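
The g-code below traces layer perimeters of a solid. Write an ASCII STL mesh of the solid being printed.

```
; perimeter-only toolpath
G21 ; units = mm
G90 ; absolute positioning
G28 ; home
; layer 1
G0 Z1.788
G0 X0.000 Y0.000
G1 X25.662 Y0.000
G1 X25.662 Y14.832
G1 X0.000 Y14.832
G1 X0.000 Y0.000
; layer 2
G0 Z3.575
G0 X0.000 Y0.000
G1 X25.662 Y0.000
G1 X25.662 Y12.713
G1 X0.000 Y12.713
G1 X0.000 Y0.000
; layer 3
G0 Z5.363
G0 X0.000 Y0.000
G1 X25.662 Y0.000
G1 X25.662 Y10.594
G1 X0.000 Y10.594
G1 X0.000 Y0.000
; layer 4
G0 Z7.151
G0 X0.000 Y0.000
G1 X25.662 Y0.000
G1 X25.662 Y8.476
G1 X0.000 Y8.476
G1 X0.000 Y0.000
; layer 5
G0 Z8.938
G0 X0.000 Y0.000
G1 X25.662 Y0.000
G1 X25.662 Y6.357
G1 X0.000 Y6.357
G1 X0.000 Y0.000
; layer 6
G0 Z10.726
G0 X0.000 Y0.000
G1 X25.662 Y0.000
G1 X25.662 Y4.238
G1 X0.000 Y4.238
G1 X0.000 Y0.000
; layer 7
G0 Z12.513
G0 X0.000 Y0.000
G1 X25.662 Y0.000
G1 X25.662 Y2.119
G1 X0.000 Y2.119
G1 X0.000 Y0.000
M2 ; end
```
solid part
  facet normal 0.0000 0.0000 -1.0000
    outer loop
      vertex 25.662 16.951 0.000
      vertex 25.662 0.000 0.000
      vertex 0.000 0.000 0.000
    endloop
  endfacet
  facet normal 0.0000 0.0000 -1.0000
    outer loop
      vertex 0.000 16.951 0.000
      vertex 25.662 16.951 0.000
      vertex 0.000 0.000 0.000
    endloop
  endfacet
  facet normal 0.0000 -1.0000 0.0000
    outer loop
      vertex 0.000 0.000 0.000
      vertex 25.662 0.000 0.000
      vertex 25.662 0.000 14.301
    endloop
  endfacet
  facet normal 0.0000 -1.0000 0.0000
    outer loop
      vertex 0.000 0.000 0.000
      vertex 25.662 0.000 14.301
      vertex 0.000 0.000 14.301
    endloop
  endfacet
  facet normal 0.0000 0.6448 0.7643
    outer loop
      vertex 0.000 0.000 14.301
      vertex 25.662 0.000 14.301
      vertex 25.662 16.951 0.000
    endloop
  endfacet
  facet normal 0.0000 0.6448 0.7643
    outer loop
      vertex 0.000 0.000 14.301
      vertex 25.662 16.951 0.000
      vertex 0.000 16.951 0.000
    endloop
  endfacet
  facet normal -1.0000 0.0000 0.0000
    outer loop
      vertex 0.000 0.000 14.301
      vertex 0.000 16.951 0.000
      vertex 0.000 0.000 0.000
    endloop
  endfacet
  facet normal 1.0000 0.0000 0.0000
    outer loop
      vertex 25.662 0.000 0.000
      vertex 25.662 16.951 0.000
      vertex 25.662 0.000 14.301
    endloop
  endfacet
endsolid part

The G0 Z moves step by Δz≈1.788 mm. The G1 loops shrink linearly with z, so the solid tapers from its base footprint up to z≈14.3. Closing with a flat bottom cap and the tapered top and triangulating gives 8 facets — a wedge (ramp): 25.7 × 17 mm base, rising to 14.3 mm along the y=0 edge and sloping linearly to z=0 at y=17.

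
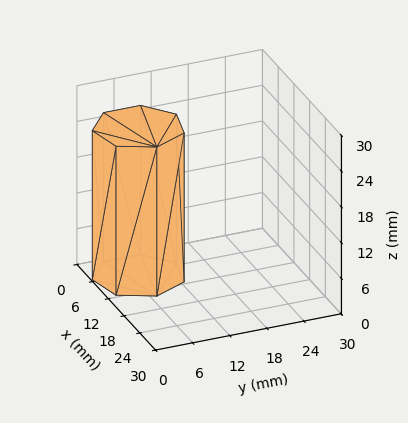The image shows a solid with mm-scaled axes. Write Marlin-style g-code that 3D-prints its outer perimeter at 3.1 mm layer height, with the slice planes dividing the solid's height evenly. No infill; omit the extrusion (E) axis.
Reading the render: the shape is a regular 7-sided prism (a cylinder approximated with 7 flat sides), circumscribed radius ≈ 7 mm, height ≈ 25 mm (dimensions read to the nearest mm from the axis ticks). For the g-code, the solid's height is divided into equal slices at the stated Δz and each level perimeter traced with G1 moves after a G0 lift.

; perimeter-only toolpath
G21 ; units = mm
G90 ; absolute positioning
G28 ; home
; layer 1
G0 Z3.1
G0 X14.0 Y7.0
G1 X11.4 Y12.5
G1 X5.4 Y13.8
G1 X0.7 Y10.0
G1 X0.7 Y4.0
G1 X5.4 Y0.2
G1 X11.4 Y1.5
G1 X14.0 Y7.0
; layer 2
G0 Z6.2
G0 X14.0 Y7.0
G1 X11.4 Y12.5
G1 X5.4 Y13.8
G1 X0.7 Y10.0
G1 X0.7 Y4.0
G1 X5.4 Y0.2
G1 X11.4 Y1.5
G1 X14.0 Y7.0
; layer 3
G0 Z9.4
G0 X14.0 Y7.0
G1 X11.4 Y12.5
G1 X5.4 Y13.8
G1 X0.7 Y10.0
G1 X0.7 Y4.0
G1 X5.4 Y0.2
G1 X11.4 Y1.5
G1 X14.0 Y7.0
; layer 4
G0 Z12.5
G0 X14.0 Y7.0
G1 X11.4 Y12.5
G1 X5.4 Y13.8
G1 X0.7 Y10.0
G1 X0.7 Y4.0
G1 X5.4 Y0.2
G1 X11.4 Y1.5
G1 X14.0 Y7.0
; layer 5
G0 Z15.6
G0 X14.0 Y7.0
G1 X11.4 Y12.5
G1 X5.4 Y13.8
G1 X0.7 Y10.0
G1 X0.7 Y4.0
G1 X5.4 Y0.2
G1 X11.4 Y1.5
G1 X14.0 Y7.0
; layer 6
G0 Z18.8
G0 X14.0 Y7.0
G1 X11.4 Y12.5
G1 X5.4 Y13.8
G1 X0.7 Y10.0
G1 X0.7 Y4.0
G1 X5.4 Y0.2
G1 X11.4 Y1.5
G1 X14.0 Y7.0
; layer 7
G0 Z21.9
G0 X14.0 Y7.0
G1 X11.4 Y12.5
G1 X5.4 Y13.8
G1 X0.7 Y10.0
G1 X0.7 Y4.0
G1 X5.4 Y0.2
G1 X11.4 Y1.5
G1 X14.0 Y7.0
; layer 8
G0 Z25.0
G0 X14.0 Y7.0
G1 X11.4 Y12.5
G1 X5.4 Y13.8
G1 X0.7 Y10.0
G1 X0.7 Y4.0
G1 X5.4 Y0.2
G1 X11.4 Y1.5
G1 X14.0 Y7.0
M2 ; end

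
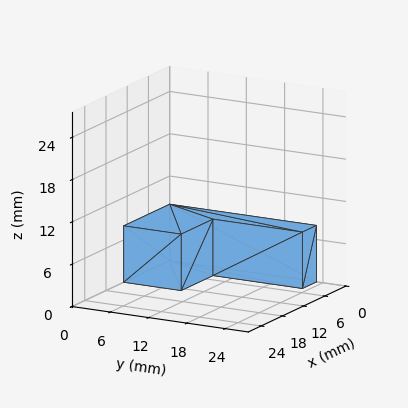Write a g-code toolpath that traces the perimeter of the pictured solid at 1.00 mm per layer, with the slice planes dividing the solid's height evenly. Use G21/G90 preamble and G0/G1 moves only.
Reading the render: the shape is an L-shaped prism: outer 13 × 23 mm, arm thicknesses ≈ 9 mm (horizontal) and 4 mm (vertical), extruded 8 mm in z (dimensions read to the nearest mm from the axis ticks). For the g-code, the solid's height is divided into equal slices at the stated Δz and each level perimeter traced with G1 moves after a G0 lift.

; perimeter-only toolpath
G21 ; units = mm
G90 ; absolute positioning
G28 ; home
; layer 1
G0 Z1.00
G0 X0.00 Y0.00
G1 X13.00 Y0.00
G1 X13.00 Y9.00
G1 X4.00 Y9.00
G1 X4.00 Y23.00
G1 X0.00 Y23.00
G1 X0.00 Y0.00
; layer 2
G0 Z2.00
G0 X0.00 Y0.00
G1 X13.00 Y0.00
G1 X13.00 Y9.00
G1 X4.00 Y9.00
G1 X4.00 Y23.00
G1 X0.00 Y23.00
G1 X0.00 Y0.00
; layer 3
G0 Z3.00
G0 X0.00 Y0.00
G1 X13.00 Y0.00
G1 X13.00 Y9.00
G1 X4.00 Y9.00
G1 X4.00 Y23.00
G1 X0.00 Y23.00
G1 X0.00 Y0.00
; layer 4
G0 Z4.00
G0 X0.00 Y0.00
G1 X13.00 Y0.00
G1 X13.00 Y9.00
G1 X4.00 Y9.00
G1 X4.00 Y23.00
G1 X0.00 Y23.00
G1 X0.00 Y0.00
; layer 5
G0 Z5.00
G0 X0.00 Y0.00
G1 X13.00 Y0.00
G1 X13.00 Y9.00
G1 X4.00 Y9.00
G1 X4.00 Y23.00
G1 X0.00 Y23.00
G1 X0.00 Y0.00
; layer 6
G0 Z6.00
G0 X0.00 Y0.00
G1 X13.00 Y0.00
G1 X13.00 Y9.00
G1 X4.00 Y9.00
G1 X4.00 Y23.00
G1 X0.00 Y23.00
G1 X0.00 Y0.00
; layer 7
G0 Z7.00
G0 X0.00 Y0.00
G1 X13.00 Y0.00
G1 X13.00 Y9.00
G1 X4.00 Y9.00
G1 X4.00 Y23.00
G1 X0.00 Y23.00
G1 X0.00 Y0.00
; layer 8
G0 Z8.00
G0 X0.00 Y0.00
G1 X13.00 Y0.00
G1 X13.00 Y9.00
G1 X4.00 Y9.00
G1 X4.00 Y23.00
G1 X0.00 Y23.00
G1 X0.00 Y0.00
M2 ; end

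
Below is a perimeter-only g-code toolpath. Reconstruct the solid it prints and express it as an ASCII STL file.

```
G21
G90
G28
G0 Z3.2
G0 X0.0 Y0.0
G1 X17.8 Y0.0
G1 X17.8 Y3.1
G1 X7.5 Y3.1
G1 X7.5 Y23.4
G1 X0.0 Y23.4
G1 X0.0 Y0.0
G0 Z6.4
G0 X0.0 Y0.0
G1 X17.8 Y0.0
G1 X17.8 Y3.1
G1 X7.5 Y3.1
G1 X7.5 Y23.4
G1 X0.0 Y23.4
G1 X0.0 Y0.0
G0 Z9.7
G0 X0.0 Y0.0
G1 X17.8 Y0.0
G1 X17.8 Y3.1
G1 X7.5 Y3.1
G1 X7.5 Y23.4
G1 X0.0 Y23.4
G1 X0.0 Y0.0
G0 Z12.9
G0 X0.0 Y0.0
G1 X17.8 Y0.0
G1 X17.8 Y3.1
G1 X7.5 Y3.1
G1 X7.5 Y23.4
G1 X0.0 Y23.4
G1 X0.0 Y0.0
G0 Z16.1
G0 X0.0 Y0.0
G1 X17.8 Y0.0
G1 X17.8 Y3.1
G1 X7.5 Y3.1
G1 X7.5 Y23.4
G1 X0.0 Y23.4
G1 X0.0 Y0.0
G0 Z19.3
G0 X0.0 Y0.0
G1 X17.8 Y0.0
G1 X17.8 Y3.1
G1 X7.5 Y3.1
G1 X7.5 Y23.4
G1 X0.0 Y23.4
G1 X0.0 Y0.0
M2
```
solid part
  facet normal 0.0000 0.0000 -1.0000
    outer loop
      vertex 17.8 3.1 0.0
      vertex 17.8 0.0 0.0
      vertex 0.0 0.0 0.0
    endloop
  endfacet
  facet normal 0.0000 0.0000 -1.0000
    outer loop
      vertex 7.5 3.1 0.0
      vertex 17.8 3.1 0.0
      vertex 0.0 0.0 0.0
    endloop
  endfacet
  facet normal 0.0000 0.0000 -1.0000
    outer loop
      vertex 7.5 23.4 0.0
      vertex 7.5 3.1 0.0
      vertex 0.0 0.0 0.0
    endloop
  endfacet
  facet normal 0.0000 0.0000 -1.0000
    outer loop
      vertex 0.0 23.4 0.0
      vertex 7.5 23.4 0.0
      vertex 0.0 0.0 0.0
    endloop
  endfacet
  facet normal 0.0000 0.0000 1.0000
    outer loop
      vertex 0.0 0.0 19.3
      vertex 17.8 0.0 19.3
      vertex 17.8 3.1 19.3
    endloop
  endfacet
  facet normal 0.0000 0.0000 1.0000
    outer loop
      vertex 0.0 0.0 19.3
      vertex 17.8 3.1 19.3
      vertex 7.5 3.1 19.3
    endloop
  endfacet
  facet normal 0.0000 0.0000 1.0000
    outer loop
      vertex 0.0 0.0 19.3
      vertex 7.5 3.1 19.3
      vertex 7.5 23.4 19.3
    endloop
  endfacet
  facet normal 0.0000 0.0000 1.0000
    outer loop
      vertex 0.0 0.0 19.3
      vertex 7.5 23.4 19.3
      vertex 0.0 23.4 19.3
    endloop
  endfacet
  facet normal 0.0000 -1.0000 0.0000
    outer loop
      vertex 0.0 0.0 0.0
      vertex 17.8 0.0 0.0
      vertex 17.8 0.0 19.3
    endloop
  endfacet
  facet normal 0.0000 -1.0000 0.0000
    outer loop
      vertex 0.0 0.0 0.0
      vertex 17.8 0.0 19.3
      vertex 0.0 0.0 19.3
    endloop
  endfacet
  facet normal 1.0000 0.0000 0.0000
    outer loop
      vertex 17.8 0.0 0.0
      vertex 17.8 3.1 0.0
      vertex 17.8 3.1 19.3
    endloop
  endfacet
  facet normal 1.0000 0.0000 0.0000
    outer loop
      vertex 17.8 0.0 0.0
      vertex 17.8 3.1 19.3
      vertex 17.8 0.0 19.3
    endloop
  endfacet
  facet normal 0.0000 1.0000 0.0000
    outer loop
      vertex 17.8 3.1 0.0
      vertex 7.5 3.1 0.0
      vertex 7.5 3.1 19.3
    endloop
  endfacet
  facet normal 0.0000 1.0000 0.0000
    outer loop
      vertex 17.8 3.1 0.0
      vertex 7.5 3.1 19.3
      vertex 17.8 3.1 19.3
    endloop
  endfacet
  facet normal 1.0000 0.0000 0.0000
    outer loop
      vertex 7.5 3.1 0.0
      vertex 7.5 23.4 0.0
      vertex 7.5 23.4 19.3
    endloop
  endfacet
  facet normal 1.0000 0.0000 0.0000
    outer loop
      vertex 7.5 3.1 0.0
      vertex 7.5 23.4 19.3
      vertex 7.5 3.1 19.3
    endloop
  endfacet
  facet normal 0.0000 1.0000 0.0000
    outer loop
      vertex 7.5 23.4 0.0
      vertex 0.0 23.4 0.0
      vertex 0.0 23.4 19.3
    endloop
  endfacet
  facet normal 0.0000 1.0000 0.0000
    outer loop
      vertex 7.5 23.4 0.0
      vertex 0.0 23.4 19.3
      vertex 7.5 23.4 19.3
    endloop
  endfacet
  facet normal -1.0000 0.0000 0.0000
    outer loop
      vertex 0.0 23.4 0.0
      vertex 0.0 0.0 0.0
      vertex 0.0 0.0 19.3
    endloop
  endfacet
  facet normal -1.0000 0.0000 0.0000
    outer loop
      vertex 0.0 23.4 0.0
      vertex 0.0 0.0 19.3
      vertex 0.0 23.4 19.3
    endloop
  endfacet
endsolid part

The G0 Z moves step by Δz≈3.2 mm. Every layer's G1 loop is the same polygon, so the solid is a straight extrusion of it from z=0 to z≈19.3. Closing with flat bottom and top caps and triangulating gives 20 facets — an L-shaped prism: outer 17.8 × 23.4 mm, arm thicknesses ≈ 3.1 mm (horizontal) and 7.5 mm (vertical), extruded 19.3 mm in z.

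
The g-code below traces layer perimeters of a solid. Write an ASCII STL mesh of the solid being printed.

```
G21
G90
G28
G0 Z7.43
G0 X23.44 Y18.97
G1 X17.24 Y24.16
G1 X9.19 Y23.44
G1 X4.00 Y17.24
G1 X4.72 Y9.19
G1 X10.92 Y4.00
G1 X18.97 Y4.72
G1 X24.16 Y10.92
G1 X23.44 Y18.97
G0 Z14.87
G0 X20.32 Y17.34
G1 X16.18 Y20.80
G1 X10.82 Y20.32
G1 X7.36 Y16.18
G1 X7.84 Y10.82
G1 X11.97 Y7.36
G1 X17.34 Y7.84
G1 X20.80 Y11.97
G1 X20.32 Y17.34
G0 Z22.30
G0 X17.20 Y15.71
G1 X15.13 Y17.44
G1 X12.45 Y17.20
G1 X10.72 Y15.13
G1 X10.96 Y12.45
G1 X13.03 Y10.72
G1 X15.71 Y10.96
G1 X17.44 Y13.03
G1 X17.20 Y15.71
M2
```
solid part
  facet normal 0.0000 0.0000 -1.0000
    outer loop
      vertex 7.56 26.56 0.00
      vertex 18.29 27.52 0.00
      vertex 26.56 20.60 0.00
    endloop
  endfacet
  facet normal 0.0000 0.0000 -1.0000
    outer loop
      vertex 0.64 18.29 0.00
      vertex 7.56 26.56 0.00
      vertex 26.56 20.60 0.00
    endloop
  endfacet
  facet normal 0.0000 0.0000 -1.0000
    outer loop
      vertex 1.60 7.56 0.00
      vertex 0.64 18.29 0.00
      vertex 26.56 20.60 0.00
    endloop
  endfacet
  facet normal 0.0000 0.0000 -1.0000
    outer loop
      vertex 9.87 0.64 0.00
      vertex 1.60 7.56 0.00
      vertex 26.56 20.60 0.00
    endloop
  endfacet
  facet normal 0.0000 0.0000 -1.0000
    outer loop
      vertex 20.60 1.60 0.00
      vertex 9.87 0.64 0.00
      vertex 26.56 20.60 0.00
    endloop
  endfacet
  facet normal 0.0000 0.0000 -1.0000
    outer loop
      vertex 27.52 9.87 0.00
      vertex 20.60 1.60 0.00
      vertex 26.56 20.60 0.00
    endloop
  endfacet
  facet normal 0.5879 0.7026 0.4009
    outer loop
      vertex 26.56 20.60 0.00
      vertex 18.29 27.52 0.00
      vertex 14.08 14.08 29.73
    endloop
  endfacet
  facet normal -0.0816 0.9125 0.4009
    outer loop
      vertex 18.29 27.52 0.00
      vertex 7.56 26.56 0.00
      vertex 14.08 14.08 29.73
    endloop
  endfacet
  facet normal -0.7026 0.5879 0.4009
    outer loop
      vertex 7.56 26.56 0.00
      vertex 0.64 18.29 0.00
      vertex 14.08 14.08 29.73
    endloop
  endfacet
  facet normal -0.9125 -0.0816 0.4009
    outer loop
      vertex 0.64 18.29 0.00
      vertex 1.60 7.56 0.00
      vertex 14.08 14.08 29.73
    endloop
  endfacet
  facet normal -0.5879 -0.7026 0.4009
    outer loop
      vertex 1.60 7.56 0.00
      vertex 9.87 0.64 0.00
      vertex 14.08 14.08 29.73
    endloop
  endfacet
  facet normal 0.0816 -0.9125 0.4009
    outer loop
      vertex 9.87 0.64 0.00
      vertex 20.60 1.60 0.00
      vertex 14.08 14.08 29.73
    endloop
  endfacet
  facet normal 0.7026 -0.5879 0.4009
    outer loop
      vertex 20.60 1.60 0.00
      vertex 27.52 9.87 0.00
      vertex 14.08 14.08 29.73
    endloop
  endfacet
  facet normal 0.9125 0.0816 0.4009
    outer loop
      vertex 27.52 9.87 0.00
      vertex 26.56 20.60 0.00
      vertex 14.08 14.08 29.73
    endloop
  endfacet
endsolid part

The G0 Z moves step by Δz≈7.43 mm. The G1 loops shrink linearly with z, so the solid tapers from its base footprint up to z≈29.7. Closing with a flat bottom cap and the tapered top and triangulating gives 14 facets — a regular 8-sided pyramid, base circumscribed radius ≈ 14.1 mm, apex at z ≈ 29.7 mm.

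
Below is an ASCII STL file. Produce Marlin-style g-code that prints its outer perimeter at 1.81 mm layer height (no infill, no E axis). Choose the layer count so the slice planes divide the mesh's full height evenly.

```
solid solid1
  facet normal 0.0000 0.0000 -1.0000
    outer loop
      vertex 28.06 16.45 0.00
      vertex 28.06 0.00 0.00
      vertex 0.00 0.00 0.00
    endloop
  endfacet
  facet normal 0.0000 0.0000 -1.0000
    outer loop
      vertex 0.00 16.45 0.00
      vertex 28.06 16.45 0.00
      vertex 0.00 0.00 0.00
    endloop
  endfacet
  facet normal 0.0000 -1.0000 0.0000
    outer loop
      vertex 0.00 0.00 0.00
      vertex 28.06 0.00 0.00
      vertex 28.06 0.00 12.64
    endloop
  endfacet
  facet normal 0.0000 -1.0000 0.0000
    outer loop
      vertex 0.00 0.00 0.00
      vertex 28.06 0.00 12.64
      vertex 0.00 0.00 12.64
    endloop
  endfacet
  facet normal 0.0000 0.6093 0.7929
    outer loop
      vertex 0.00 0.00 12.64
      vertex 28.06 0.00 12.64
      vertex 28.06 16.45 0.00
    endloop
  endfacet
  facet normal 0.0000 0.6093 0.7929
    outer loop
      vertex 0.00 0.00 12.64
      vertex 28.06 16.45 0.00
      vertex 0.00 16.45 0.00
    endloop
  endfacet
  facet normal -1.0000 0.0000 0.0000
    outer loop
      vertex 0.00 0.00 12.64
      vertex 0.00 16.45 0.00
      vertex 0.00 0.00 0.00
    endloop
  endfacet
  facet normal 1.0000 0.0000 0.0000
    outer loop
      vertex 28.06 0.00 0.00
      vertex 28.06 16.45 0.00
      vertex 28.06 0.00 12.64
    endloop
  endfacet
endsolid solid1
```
; perimeter-only toolpath
G21 ; units = mm
G90 ; absolute positioning
G28 ; home
; layer 1
G0 Z1.81
G0 X0.00 Y0.00
G1 X28.06 Y0.00
G1 X28.06 Y14.10
G1 X0.00 Y14.10
G1 X0.00 Y0.00
; layer 2
G0 Z3.61
G0 X0.00 Y0.00
G1 X28.06 Y0.00
G1 X28.06 Y11.75
G1 X0.00 Y11.75
G1 X0.00 Y0.00
; layer 3
G0 Z5.42
G0 X0.00 Y0.00
G1 X28.06 Y0.00
G1 X28.06 Y9.40
G1 X0.00 Y9.40
G1 X0.00 Y0.00
; layer 4
G0 Z7.22
G0 X0.00 Y0.00
G1 X28.06 Y0.00
G1 X28.06 Y7.05
G1 X0.00 Y7.05
G1 X0.00 Y0.00
; layer 5
G0 Z9.03
G0 X0.00 Y0.00
G1 X28.06 Y0.00
G1 X28.06 Y4.70
G1 X0.00 Y4.70
G1 X0.00 Y0.00
; layer 6
G0 Z10.83
G0 X0.00 Y0.00
G1 X28.06 Y0.00
G1 X28.06 Y2.35
G1 X0.00 Y2.35
G1 X0.00 Y0.00
M2 ; end

The solid is a wedge (ramp): 28.1 × 16.4 mm base, rising to 12.6 mm along the y=0 edge and sloping linearly to z=0 at y=16.4. Slicing at Δz = 1.81 mm — 7 equal slices spanning the solid's height, so layer i sits at z = i·h/7 — gives 6 non-empty perimeters. Each is a 4-segment closed polygon; G0 lifts to the layer z and rapids to the start vertex, then G1 traces the edges. The cross-section shrinks linearly with z (the slice at the apex is degenerate and omitted).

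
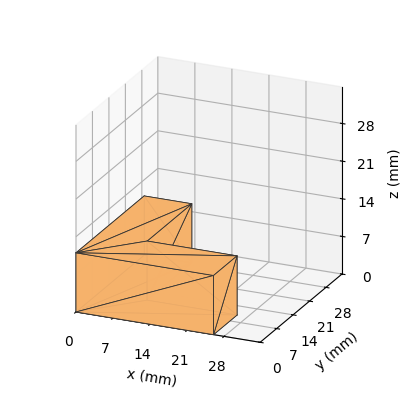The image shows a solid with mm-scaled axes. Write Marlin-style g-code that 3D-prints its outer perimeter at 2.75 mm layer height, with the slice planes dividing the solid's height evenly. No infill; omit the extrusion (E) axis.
Reading the render: the shape is an L-shaped prism: outer 26 × 29 mm, arm thicknesses ≈ 10 mm (horizontal) and 9 mm (vertical), extruded 11 mm in z (dimensions read to the nearest mm from the axis ticks). For the g-code, the solid's height is divided into equal slices at the stated Δz and each level perimeter traced with G1 moves after a G0 lift.

; perimeter-only toolpath
G21 ; units = mm
G90 ; absolute positioning
G28 ; home
; layer 1
G0 Z2.75
G0 X0.00 Y0.00
G1 X26.00 Y0.00
G1 X26.00 Y10.00
G1 X9.00 Y10.00
G1 X9.00 Y29.00
G1 X0.00 Y29.00
G1 X0.00 Y0.00
; layer 2
G0 Z5.50
G0 X0.00 Y0.00
G1 X26.00 Y0.00
G1 X26.00 Y10.00
G1 X9.00 Y10.00
G1 X9.00 Y29.00
G1 X0.00 Y29.00
G1 X0.00 Y0.00
; layer 3
G0 Z8.25
G0 X0.00 Y0.00
G1 X26.00 Y0.00
G1 X26.00 Y10.00
G1 X9.00 Y10.00
G1 X9.00 Y29.00
G1 X0.00 Y29.00
G1 X0.00 Y0.00
; layer 4
G0 Z11.00
G0 X0.00 Y0.00
G1 X26.00 Y0.00
G1 X26.00 Y10.00
G1 X9.00 Y10.00
G1 X9.00 Y29.00
G1 X0.00 Y29.00
G1 X0.00 Y0.00
M2 ; end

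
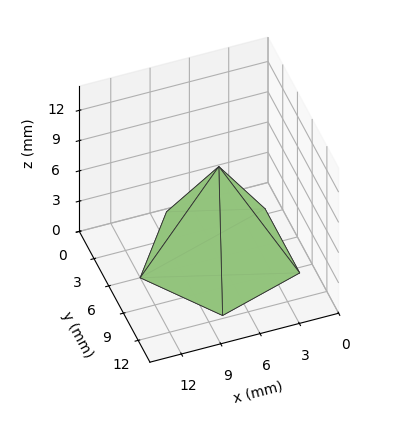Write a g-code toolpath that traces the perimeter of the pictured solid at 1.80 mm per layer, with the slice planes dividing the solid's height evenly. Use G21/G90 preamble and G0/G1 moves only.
Reading the render: the shape is a regular 5-sided pyramid, base circumscribed radius ≈ 6 mm, apex at z ≈ 9 mm (dimensions read to the nearest mm from the axis ticks). For the g-code, the solid's height is divided into equal slices at the stated Δz and each level perimeter traced with G1 moves after a G0 lift.

; perimeter-only toolpath
G21 ; units = mm
G90 ; absolute positioning
G28 ; home
; layer 1
G0 Z1.80
G0 X10.80 Y6.00
G1 X7.48 Y10.57
G1 X2.12 Y8.82
G1 X2.12 Y3.18
G1 X7.48 Y1.43
G1 X10.80 Y6.00
; layer 2
G0 Z3.60
G0 X9.60 Y6.00
G1 X7.11 Y9.43
G1 X3.09 Y8.12
G1 X3.09 Y3.88
G1 X7.11 Y2.57
G1 X9.60 Y6.00
; layer 3
G0 Z5.40
G0 X8.40 Y6.00
G1 X6.74 Y8.28
G1 X4.06 Y7.41
G1 X4.06 Y4.59
G1 X6.74 Y3.72
G1 X8.40 Y6.00
; layer 4
G0 Z7.20
G0 X7.20 Y6.00
G1 X6.37 Y7.14
G1 X5.03 Y6.71
G1 X5.03 Y5.29
G1 X6.37 Y4.86
G1 X7.20 Y6.00
M2 ; end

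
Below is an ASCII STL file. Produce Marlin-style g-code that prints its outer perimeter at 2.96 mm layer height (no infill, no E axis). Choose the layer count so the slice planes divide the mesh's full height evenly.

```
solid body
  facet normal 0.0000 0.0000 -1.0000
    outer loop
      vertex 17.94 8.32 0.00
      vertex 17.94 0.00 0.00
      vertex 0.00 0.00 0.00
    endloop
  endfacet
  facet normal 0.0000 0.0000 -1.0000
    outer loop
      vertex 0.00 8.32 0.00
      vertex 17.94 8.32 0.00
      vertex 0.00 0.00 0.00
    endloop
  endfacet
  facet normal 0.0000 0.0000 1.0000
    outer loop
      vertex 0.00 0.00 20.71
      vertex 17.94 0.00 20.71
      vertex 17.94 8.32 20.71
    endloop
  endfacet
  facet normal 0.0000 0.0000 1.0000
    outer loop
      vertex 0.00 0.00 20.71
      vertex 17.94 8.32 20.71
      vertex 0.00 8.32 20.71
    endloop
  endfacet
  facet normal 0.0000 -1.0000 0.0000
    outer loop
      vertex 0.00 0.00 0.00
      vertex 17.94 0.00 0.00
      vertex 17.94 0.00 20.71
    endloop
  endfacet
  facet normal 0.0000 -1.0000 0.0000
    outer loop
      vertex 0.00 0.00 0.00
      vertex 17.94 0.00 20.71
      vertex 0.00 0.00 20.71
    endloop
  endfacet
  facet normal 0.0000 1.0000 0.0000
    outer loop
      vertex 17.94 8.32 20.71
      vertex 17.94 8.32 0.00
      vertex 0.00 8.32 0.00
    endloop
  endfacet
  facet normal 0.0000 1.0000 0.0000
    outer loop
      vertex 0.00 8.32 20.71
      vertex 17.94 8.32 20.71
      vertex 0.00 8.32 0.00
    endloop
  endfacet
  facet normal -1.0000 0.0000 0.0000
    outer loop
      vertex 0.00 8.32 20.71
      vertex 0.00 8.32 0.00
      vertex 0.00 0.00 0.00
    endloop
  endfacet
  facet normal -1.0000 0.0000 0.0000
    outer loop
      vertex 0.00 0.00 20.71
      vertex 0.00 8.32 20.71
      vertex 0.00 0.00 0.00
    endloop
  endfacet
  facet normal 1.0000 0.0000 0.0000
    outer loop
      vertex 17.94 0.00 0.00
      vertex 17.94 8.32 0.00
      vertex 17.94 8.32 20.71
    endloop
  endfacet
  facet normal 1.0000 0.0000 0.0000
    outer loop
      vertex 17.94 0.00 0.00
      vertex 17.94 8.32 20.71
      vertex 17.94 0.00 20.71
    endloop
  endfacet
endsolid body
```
; perimeter-only toolpath
G21 ; units = mm
G90 ; absolute positioning
G28 ; home
; layer 1
G0 Z2.96
G0 X0.00 Y0.00
G1 X17.94 Y0.00
G1 X17.94 Y8.32
G1 X0.00 Y8.32
G1 X0.00 Y0.00
; layer 2
G0 Z5.92
G0 X0.00 Y0.00
G1 X17.94 Y0.00
G1 X17.94 Y8.32
G1 X0.00 Y8.32
G1 X0.00 Y0.00
; layer 3
G0 Z8.88
G0 X0.00 Y0.00
G1 X17.94 Y0.00
G1 X17.94 Y8.32
G1 X0.00 Y8.32
G1 X0.00 Y0.00
; layer 4
G0 Z11.83
G0 X0.00 Y0.00
G1 X17.94 Y0.00
G1 X17.94 Y8.32
G1 X0.00 Y8.32
G1 X0.00 Y0.00
; layer 5
G0 Z14.79
G0 X0.00 Y0.00
G1 X17.94 Y0.00
G1 X17.94 Y8.32
G1 X0.00 Y8.32
G1 X0.00 Y0.00
; layer 6
G0 Z17.75
G0 X0.00 Y0.00
G1 X17.94 Y0.00
G1 X17.94 Y8.32
G1 X0.00 Y8.32
G1 X0.00 Y0.00
; layer 7
G0 Z20.71
G0 X0.00 Y0.00
G1 X17.94 Y0.00
G1 X17.94 Y8.32
G1 X0.00 Y8.32
G1 X0.00 Y0.00
M2 ; end

The solid is a rectangular box, roughly 17.9 × 8.32 mm footprint and 20.7 mm tall. Slicing at Δz = 2.96 mm — 7 equal slices spanning the solid's height, so layer i sits at z = i·h/7 — gives 7 non-empty perimeters. Each is a 4-segment closed polygon; G0 lifts to the layer z and rapids to the start vertex, then G1 traces the edges.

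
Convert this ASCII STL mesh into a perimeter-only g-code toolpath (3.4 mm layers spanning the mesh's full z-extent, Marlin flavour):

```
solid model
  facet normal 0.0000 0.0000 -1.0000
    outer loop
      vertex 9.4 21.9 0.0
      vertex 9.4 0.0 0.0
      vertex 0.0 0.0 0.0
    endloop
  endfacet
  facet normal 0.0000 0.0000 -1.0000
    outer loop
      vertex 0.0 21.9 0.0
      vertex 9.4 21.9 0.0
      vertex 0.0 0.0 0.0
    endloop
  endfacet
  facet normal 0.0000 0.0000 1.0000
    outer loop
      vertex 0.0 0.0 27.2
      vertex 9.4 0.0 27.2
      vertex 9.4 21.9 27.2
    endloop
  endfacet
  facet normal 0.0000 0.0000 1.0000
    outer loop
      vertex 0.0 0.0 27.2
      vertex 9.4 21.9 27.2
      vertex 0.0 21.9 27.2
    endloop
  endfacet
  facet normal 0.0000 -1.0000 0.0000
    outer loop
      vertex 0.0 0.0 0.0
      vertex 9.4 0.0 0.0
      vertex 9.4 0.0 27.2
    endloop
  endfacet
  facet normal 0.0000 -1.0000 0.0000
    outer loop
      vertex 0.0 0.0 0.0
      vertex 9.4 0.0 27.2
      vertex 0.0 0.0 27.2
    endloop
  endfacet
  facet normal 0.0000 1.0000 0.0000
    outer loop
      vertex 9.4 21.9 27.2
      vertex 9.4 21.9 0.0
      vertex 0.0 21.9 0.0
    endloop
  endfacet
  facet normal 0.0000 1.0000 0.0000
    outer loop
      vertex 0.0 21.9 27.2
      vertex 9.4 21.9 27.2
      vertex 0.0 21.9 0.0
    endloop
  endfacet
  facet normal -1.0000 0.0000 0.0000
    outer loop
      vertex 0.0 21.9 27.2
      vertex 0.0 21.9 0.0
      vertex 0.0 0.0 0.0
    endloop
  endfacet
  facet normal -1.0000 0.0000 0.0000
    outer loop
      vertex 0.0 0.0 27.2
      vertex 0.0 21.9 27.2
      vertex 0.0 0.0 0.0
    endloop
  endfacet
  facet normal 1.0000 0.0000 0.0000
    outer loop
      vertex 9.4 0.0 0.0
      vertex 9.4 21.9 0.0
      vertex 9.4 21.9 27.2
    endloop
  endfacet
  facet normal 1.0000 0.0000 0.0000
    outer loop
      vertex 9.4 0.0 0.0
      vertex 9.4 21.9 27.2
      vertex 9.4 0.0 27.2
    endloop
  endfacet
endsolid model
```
; perimeter-only toolpath
G21 ; units = mm
G90 ; absolute positioning
G28 ; home
; layer 1
G0 Z3.4
G0 X0.0 Y0.0
G1 X9.4 Y0.0
G1 X9.4 Y21.9
G1 X0.0 Y21.9
G1 X0.0 Y0.0
; layer 2
G0 Z6.8
G0 X0.0 Y0.0
G1 X9.4 Y0.0
G1 X9.4 Y21.9
G1 X0.0 Y21.9
G1 X0.0 Y0.0
; layer 3
G0 Z10.2
G0 X0.0 Y0.0
G1 X9.4 Y0.0
G1 X9.4 Y21.9
G1 X0.0 Y21.9
G1 X0.0 Y0.0
; layer 4
G0 Z13.6
G0 X0.0 Y0.0
G1 X9.4 Y0.0
G1 X9.4 Y21.9
G1 X0.0 Y21.9
G1 X0.0 Y0.0
; layer 5
G0 Z17.0
G0 X0.0 Y0.0
G1 X9.4 Y0.0
G1 X9.4 Y21.9
G1 X0.0 Y21.9
G1 X0.0 Y0.0
; layer 6
G0 Z20.4
G0 X0.0 Y0.0
G1 X9.4 Y0.0
G1 X9.4 Y21.9
G1 X0.0 Y21.9
G1 X0.0 Y0.0
; layer 7
G0 Z23.8
G0 X0.0 Y0.0
G1 X9.4 Y0.0
G1 X9.4 Y21.9
G1 X0.0 Y21.9
G1 X0.0 Y0.0
; layer 8
G0 Z27.2
G0 X0.0 Y0.0
G1 X9.4 Y0.0
G1 X9.4 Y21.9
G1 X0.0 Y21.9
G1 X0.0 Y0.0
M2 ; end

The solid is a rectangular box, roughly 9.4 × 21.9 mm footprint and 27.2 mm tall. Slicing at Δz = 3.4 mm — 8 equal slices spanning the solid's height, so layer i sits at z = i·h/8 — gives 8 non-empty perimeters. Each is a 4-segment closed polygon; G0 lifts to the layer z and rapids to the start vertex, then G1 traces the edges.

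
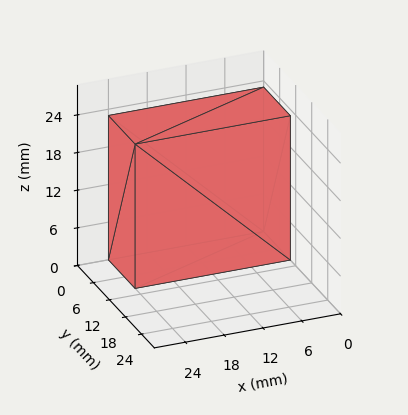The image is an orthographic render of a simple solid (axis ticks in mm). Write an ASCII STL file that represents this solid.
Reading the render: the shape is a rectangular box, roughly 24 × 10 mm footprint and 23 mm tall (dimensions read to the nearest mm from the axis ticks). For the STL, each face is triangulated and given an outward normal.

solid part
  facet normal 0.0000 0.0000 -1.0000
    outer loop
      vertex 24.00 10.00 0.00
      vertex 24.00 0.00 0.00
      vertex 0.00 0.00 0.00
    endloop
  endfacet
  facet normal 0.0000 0.0000 -1.0000
    outer loop
      vertex 0.00 10.00 0.00
      vertex 24.00 10.00 0.00
      vertex 0.00 0.00 0.00
    endloop
  endfacet
  facet normal 0.0000 0.0000 1.0000
    outer loop
      vertex 0.00 0.00 23.00
      vertex 24.00 0.00 23.00
      vertex 24.00 10.00 23.00
    endloop
  endfacet
  facet normal 0.0000 0.0000 1.0000
    outer loop
      vertex 0.00 0.00 23.00
      vertex 24.00 10.00 23.00
      vertex 0.00 10.00 23.00
    endloop
  endfacet
  facet normal 0.0000 -1.0000 0.0000
    outer loop
      vertex 0.00 0.00 0.00
      vertex 24.00 0.00 0.00
      vertex 24.00 0.00 23.00
    endloop
  endfacet
  facet normal 0.0000 -1.0000 0.0000
    outer loop
      vertex 0.00 0.00 0.00
      vertex 24.00 0.00 23.00
      vertex 0.00 0.00 23.00
    endloop
  endfacet
  facet normal 0.0000 1.0000 0.0000
    outer loop
      vertex 24.00 10.00 23.00
      vertex 24.00 10.00 0.00
      vertex 0.00 10.00 0.00
    endloop
  endfacet
  facet normal 0.0000 1.0000 0.0000
    outer loop
      vertex 0.00 10.00 23.00
      vertex 24.00 10.00 23.00
      vertex 0.00 10.00 0.00
    endloop
  endfacet
  facet normal -1.0000 0.0000 0.0000
    outer loop
      vertex 0.00 10.00 23.00
      vertex 0.00 10.00 0.00
      vertex 0.00 0.00 0.00
    endloop
  endfacet
  facet normal -1.0000 0.0000 0.0000
    outer loop
      vertex 0.00 0.00 23.00
      vertex 0.00 10.00 23.00
      vertex 0.00 0.00 0.00
    endloop
  endfacet
  facet normal 1.0000 0.0000 0.0000
    outer loop
      vertex 24.00 0.00 0.00
      vertex 24.00 10.00 0.00
      vertex 24.00 10.00 23.00
    endloop
  endfacet
  facet normal 1.0000 0.0000 0.0000
    outer loop
      vertex 24.00 0.00 0.00
      vertex 24.00 10.00 23.00
      vertex 24.00 0.00 23.00
    endloop
  endfacet
endsolid part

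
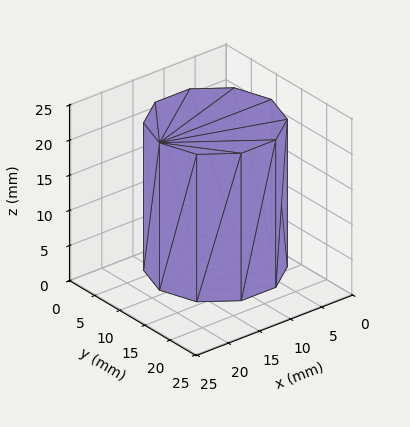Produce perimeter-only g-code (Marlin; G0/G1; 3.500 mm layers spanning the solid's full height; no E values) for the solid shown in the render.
Reading the render: the shape is a regular 10-sided prism (a cylinder approximated with 10 flat sides), circumscribed radius ≈ 9 mm, height ≈ 21 mm (dimensions read to the nearest mm from the axis ticks). For the g-code, the solid's height is divided into equal slices at the stated Δz and each level perimeter traced with G1 moves after a G0 lift.

; perimeter-only toolpath
G21 ; units = mm
G90 ; absolute positioning
G28 ; home
; layer 1
G0 Z3.500
G0 X18.000 Y9.000
G1 X16.281 Y14.290
G1 X11.781 Y17.560
G1 X6.219 Y17.560
G1 X1.719 Y14.290
G1 X0.000 Y9.000
G1 X1.719 Y3.710
G1 X6.219 Y0.440
G1 X11.781 Y0.440
G1 X16.281 Y3.710
G1 X18.000 Y9.000
; layer 2
G0 Z7.000
G0 X18.000 Y9.000
G1 X16.281 Y14.290
G1 X11.781 Y17.560
G1 X6.219 Y17.560
G1 X1.719 Y14.290
G1 X0.000 Y9.000
G1 X1.719 Y3.710
G1 X6.219 Y0.440
G1 X11.781 Y0.440
G1 X16.281 Y3.710
G1 X18.000 Y9.000
; layer 3
G0 Z10.500
G0 X18.000 Y9.000
G1 X16.281 Y14.290
G1 X11.781 Y17.560
G1 X6.219 Y17.560
G1 X1.719 Y14.290
G1 X0.000 Y9.000
G1 X1.719 Y3.710
G1 X6.219 Y0.440
G1 X11.781 Y0.440
G1 X16.281 Y3.710
G1 X18.000 Y9.000
; layer 4
G0 Z14.000
G0 X18.000 Y9.000
G1 X16.281 Y14.290
G1 X11.781 Y17.560
G1 X6.219 Y17.560
G1 X1.719 Y14.290
G1 X0.000 Y9.000
G1 X1.719 Y3.710
G1 X6.219 Y0.440
G1 X11.781 Y0.440
G1 X16.281 Y3.710
G1 X18.000 Y9.000
; layer 5
G0 Z17.500
G0 X18.000 Y9.000
G1 X16.281 Y14.290
G1 X11.781 Y17.560
G1 X6.219 Y17.560
G1 X1.719 Y14.290
G1 X0.000 Y9.000
G1 X1.719 Y3.710
G1 X6.219 Y0.440
G1 X11.781 Y0.440
G1 X16.281 Y3.710
G1 X18.000 Y9.000
; layer 6
G0 Z21.000
G0 X18.000 Y9.000
G1 X16.281 Y14.290
G1 X11.781 Y17.560
G1 X6.219 Y17.560
G1 X1.719 Y14.290
G1 X0.000 Y9.000
G1 X1.719 Y3.710
G1 X6.219 Y0.440
G1 X11.781 Y0.440
G1 X16.281 Y3.710
G1 X18.000 Y9.000
M2 ; end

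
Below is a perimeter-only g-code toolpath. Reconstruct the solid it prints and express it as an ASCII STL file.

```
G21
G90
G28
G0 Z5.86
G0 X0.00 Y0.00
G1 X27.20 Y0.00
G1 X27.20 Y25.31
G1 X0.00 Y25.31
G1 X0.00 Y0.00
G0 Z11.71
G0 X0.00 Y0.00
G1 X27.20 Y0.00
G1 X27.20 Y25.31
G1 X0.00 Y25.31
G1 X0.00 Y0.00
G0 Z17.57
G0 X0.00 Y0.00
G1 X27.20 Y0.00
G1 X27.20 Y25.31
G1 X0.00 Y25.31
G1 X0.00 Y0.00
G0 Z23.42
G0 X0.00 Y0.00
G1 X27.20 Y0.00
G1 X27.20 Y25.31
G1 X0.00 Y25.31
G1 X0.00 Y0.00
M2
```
solid part
  facet normal 0.0000 0.0000 -1.0000
    outer loop
      vertex 27.20 25.31 0.00
      vertex 27.20 0.00 0.00
      vertex 0.00 0.00 0.00
    endloop
  endfacet
  facet normal 0.0000 0.0000 -1.0000
    outer loop
      vertex 0.00 25.31 0.00
      vertex 27.20 25.31 0.00
      vertex 0.00 0.00 0.00
    endloop
  endfacet
  facet normal 0.0000 0.0000 1.0000
    outer loop
      vertex 0.00 0.00 23.42
      vertex 27.20 0.00 23.42
      vertex 27.20 25.31 23.42
    endloop
  endfacet
  facet normal 0.0000 0.0000 1.0000
    outer loop
      vertex 0.00 0.00 23.42
      vertex 27.20 25.31 23.42
      vertex 0.00 25.31 23.42
    endloop
  endfacet
  facet normal 0.0000 -1.0000 0.0000
    outer loop
      vertex 0.00 0.00 0.00
      vertex 27.20 0.00 0.00
      vertex 27.20 0.00 23.42
    endloop
  endfacet
  facet normal 0.0000 -1.0000 0.0000
    outer loop
      vertex 0.00 0.00 0.00
      vertex 27.20 0.00 23.42
      vertex 0.00 0.00 23.42
    endloop
  endfacet
  facet normal 0.0000 1.0000 0.0000
    outer loop
      vertex 27.20 25.31 23.42
      vertex 27.20 25.31 0.00
      vertex 0.00 25.31 0.00
    endloop
  endfacet
  facet normal 0.0000 1.0000 0.0000
    outer loop
      vertex 0.00 25.31 23.42
      vertex 27.20 25.31 23.42
      vertex 0.00 25.31 0.00
    endloop
  endfacet
  facet normal -1.0000 0.0000 0.0000
    outer loop
      vertex 0.00 25.31 23.42
      vertex 0.00 25.31 0.00
      vertex 0.00 0.00 0.00
    endloop
  endfacet
  facet normal -1.0000 0.0000 0.0000
    outer loop
      vertex 0.00 0.00 23.42
      vertex 0.00 25.31 23.42
      vertex 0.00 0.00 0.00
    endloop
  endfacet
  facet normal 1.0000 0.0000 0.0000
    outer loop
      vertex 27.20 0.00 0.00
      vertex 27.20 25.31 0.00
      vertex 27.20 25.31 23.42
    endloop
  endfacet
  facet normal 1.0000 0.0000 0.0000
    outer loop
      vertex 27.20 0.00 0.00
      vertex 27.20 25.31 23.42
      vertex 27.20 0.00 23.42
    endloop
  endfacet
endsolid part

The G0 Z moves step by Δz≈5.86 mm. Every layer's G1 loop is the same polygon, so the solid is a straight extrusion of it from z=0 to z≈23.4. Closing with flat bottom and top caps and triangulating gives 12 facets — a rectangular box, roughly 27.2 × 25.3 mm footprint and 23.4 mm tall.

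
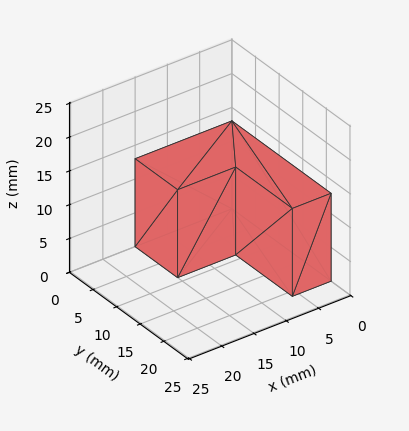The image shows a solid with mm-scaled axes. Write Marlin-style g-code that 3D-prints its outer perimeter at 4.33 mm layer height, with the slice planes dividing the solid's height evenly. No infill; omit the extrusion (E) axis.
Reading the render: the shape is an L-shaped prism: outer 15 × 21 mm, arm thicknesses ≈ 9 mm (horizontal) and 6 mm (vertical), extruded 13 mm in z (dimensions read to the nearest mm from the axis ticks). For the g-code, the solid's height is divided into equal slices at the stated Δz and each level perimeter traced with G1 moves after a G0 lift.

; perimeter-only toolpath
G21 ; units = mm
G90 ; absolute positioning
G28 ; home
; layer 1
G0 Z4.33
G0 X0.00 Y0.00
G1 X15.00 Y0.00
G1 X15.00 Y9.00
G1 X6.00 Y9.00
G1 X6.00 Y21.00
G1 X0.00 Y21.00
G1 X0.00 Y0.00
; layer 2
G0 Z8.67
G0 X0.00 Y0.00
G1 X15.00 Y0.00
G1 X15.00 Y9.00
G1 X6.00 Y9.00
G1 X6.00 Y21.00
G1 X0.00 Y21.00
G1 X0.00 Y0.00
; layer 3
G0 Z13.00
G0 X0.00 Y0.00
G1 X15.00 Y0.00
G1 X15.00 Y9.00
G1 X6.00 Y9.00
G1 X6.00 Y21.00
G1 X0.00 Y21.00
G1 X0.00 Y0.00
M2 ; end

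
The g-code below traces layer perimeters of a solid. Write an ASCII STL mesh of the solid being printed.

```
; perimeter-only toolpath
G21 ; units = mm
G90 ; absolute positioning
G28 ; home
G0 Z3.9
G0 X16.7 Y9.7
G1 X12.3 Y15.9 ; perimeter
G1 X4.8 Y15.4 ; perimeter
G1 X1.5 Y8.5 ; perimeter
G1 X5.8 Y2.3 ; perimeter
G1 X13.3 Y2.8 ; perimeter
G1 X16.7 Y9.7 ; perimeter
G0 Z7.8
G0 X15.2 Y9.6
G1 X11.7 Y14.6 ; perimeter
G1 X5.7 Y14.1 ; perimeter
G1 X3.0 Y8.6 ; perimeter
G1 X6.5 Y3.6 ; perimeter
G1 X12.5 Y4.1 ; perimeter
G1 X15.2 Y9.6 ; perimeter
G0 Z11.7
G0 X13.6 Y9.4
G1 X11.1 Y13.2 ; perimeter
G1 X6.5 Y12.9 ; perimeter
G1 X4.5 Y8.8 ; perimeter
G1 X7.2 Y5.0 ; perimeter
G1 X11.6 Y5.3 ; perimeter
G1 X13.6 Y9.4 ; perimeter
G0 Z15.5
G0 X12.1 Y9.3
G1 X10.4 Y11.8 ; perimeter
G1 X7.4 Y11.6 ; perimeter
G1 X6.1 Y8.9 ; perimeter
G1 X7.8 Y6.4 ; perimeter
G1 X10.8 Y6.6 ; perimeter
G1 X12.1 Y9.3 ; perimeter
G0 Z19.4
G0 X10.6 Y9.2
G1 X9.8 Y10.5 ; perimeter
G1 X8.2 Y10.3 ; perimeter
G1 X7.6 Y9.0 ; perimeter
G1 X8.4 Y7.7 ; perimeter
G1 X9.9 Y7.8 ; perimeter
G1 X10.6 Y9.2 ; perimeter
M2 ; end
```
solid part
  facet normal 0.0000 0.0000 -1.0000
    outer loop
      vertex 4.0 16.6 0.0
      vertex 13.0 17.3 0.0
      vertex 18.2 9.8 0.0
    endloop
  endfacet
  facet normal 0.0000 0.0000 -1.0000
    outer loop
      vertex 0.0 8.4 0.0
      vertex 4.0 16.6 0.0
      vertex 18.2 9.8 0.0
    endloop
  endfacet
  facet normal 0.0000 0.0000 -1.0000
    outer loop
      vertex 5.2 0.9 0.0
      vertex 0.0 8.4 0.0
      vertex 18.2 9.8 0.0
    endloop
  endfacet
  facet normal 0.0000 0.0000 -1.0000
    outer loop
      vertex 14.2 1.6 0.0
      vertex 5.2 0.9 0.0
      vertex 18.2 9.8 0.0
    endloop
  endfacet
  facet normal 0.7785 0.5398 0.3203
    outer loop
      vertex 18.2 9.8 0.0
      vertex 13.0 17.3 0.0
      vertex 9.1 9.1 23.3
    endloop
  endfacet
  facet normal -0.0735 0.9445 0.3201
    outer loop
      vertex 13.0 17.3 0.0
      vertex 4.0 16.6 0.0
      vertex 9.1 9.1 23.3
    endloop
  endfacet
  facet normal -0.8515 0.4154 0.3201
    outer loop
      vertex 4.0 16.6 0.0
      vertex 0.0 8.4 0.0
      vertex 9.1 9.1 23.3
    endloop
  endfacet
  facet normal -0.7785 -0.5398 0.3203
    outer loop
      vertex 0.0 8.4 0.0
      vertex 5.2 0.9 0.0
      vertex 9.1 9.1 23.3
    endloop
  endfacet
  facet normal 0.0735 -0.9445 0.3201
    outer loop
      vertex 5.2 0.9 0.0
      vertex 14.2 1.6 0.0
      vertex 9.1 9.1 23.3
    endloop
  endfacet
  facet normal 0.8515 -0.4154 0.3201
    outer loop
      vertex 14.2 1.6 0.0
      vertex 18.2 9.8 0.0
      vertex 9.1 9.1 23.3
    endloop
  endfacet
endsolid part

The G0 Z moves step by Δz≈3.9 mm. The G1 loops shrink linearly with z, so the solid tapers from its base footprint up to z≈23.3. Closing with a flat bottom cap and the tapered top and triangulating gives 10 facets — a regular 6-sided pyramid, base circumscribed radius ≈ 9.1 mm, apex at z ≈ 23.3 mm.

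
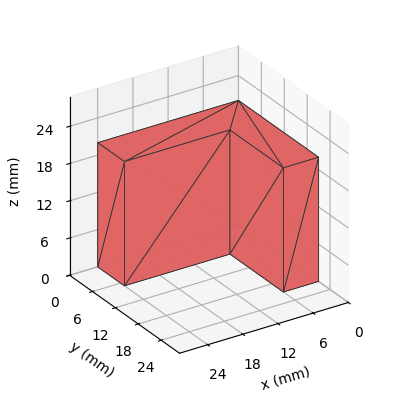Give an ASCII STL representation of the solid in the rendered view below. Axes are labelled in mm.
Reading the render: the shape is an L-shaped prism: outer 24 × 21 mm, arm thicknesses ≈ 7 mm (horizontal) and 6 mm (vertical), extruded 20 mm in z (dimensions read to the nearest mm from the axis ticks). For the STL, each face is triangulated and given an outward normal.

solid part
  facet normal 0.0000 0.0000 -1.0000
    outer loop
      vertex 24.00 7.00 0.00
      vertex 24.00 0.00 0.00
      vertex 0.00 0.00 0.00
    endloop
  endfacet
  facet normal 0.0000 0.0000 -1.0000
    outer loop
      vertex 6.00 7.00 0.00
      vertex 24.00 7.00 0.00
      vertex 0.00 0.00 0.00
    endloop
  endfacet
  facet normal 0.0000 0.0000 -1.0000
    outer loop
      vertex 6.00 21.00 0.00
      vertex 6.00 7.00 0.00
      vertex 0.00 0.00 0.00
    endloop
  endfacet
  facet normal 0.0000 0.0000 -1.0000
    outer loop
      vertex 0.00 21.00 0.00
      vertex 6.00 21.00 0.00
      vertex 0.00 0.00 0.00
    endloop
  endfacet
  facet normal 0.0000 0.0000 1.0000
    outer loop
      vertex 0.00 0.00 20.00
      vertex 24.00 0.00 20.00
      vertex 24.00 7.00 20.00
    endloop
  endfacet
  facet normal 0.0000 0.0000 1.0000
    outer loop
      vertex 0.00 0.00 20.00
      vertex 24.00 7.00 20.00
      vertex 6.00 7.00 20.00
    endloop
  endfacet
  facet normal 0.0000 0.0000 1.0000
    outer loop
      vertex 0.00 0.00 20.00
      vertex 6.00 7.00 20.00
      vertex 6.00 21.00 20.00
    endloop
  endfacet
  facet normal 0.0000 0.0000 1.0000
    outer loop
      vertex 0.00 0.00 20.00
      vertex 6.00 21.00 20.00
      vertex 0.00 21.00 20.00
    endloop
  endfacet
  facet normal 0.0000 -1.0000 0.0000
    outer loop
      vertex 0.00 0.00 0.00
      vertex 24.00 0.00 0.00
      vertex 24.00 0.00 20.00
    endloop
  endfacet
  facet normal 0.0000 -1.0000 0.0000
    outer loop
      vertex 0.00 0.00 0.00
      vertex 24.00 0.00 20.00
      vertex 0.00 0.00 20.00
    endloop
  endfacet
  facet normal 1.0000 0.0000 0.0000
    outer loop
      vertex 24.00 0.00 0.00
      vertex 24.00 7.00 0.00
      vertex 24.00 7.00 20.00
    endloop
  endfacet
  facet normal 1.0000 0.0000 0.0000
    outer loop
      vertex 24.00 0.00 0.00
      vertex 24.00 7.00 20.00
      vertex 24.00 0.00 20.00
    endloop
  endfacet
  facet normal 0.0000 1.0000 0.0000
    outer loop
      vertex 24.00 7.00 0.00
      vertex 6.00 7.00 0.00
      vertex 6.00 7.00 20.00
    endloop
  endfacet
  facet normal 0.0000 1.0000 0.0000
    outer loop
      vertex 24.00 7.00 0.00
      vertex 6.00 7.00 20.00
      vertex 24.00 7.00 20.00
    endloop
  endfacet
  facet normal 1.0000 0.0000 0.0000
    outer loop
      vertex 6.00 7.00 0.00
      vertex 6.00 21.00 0.00
      vertex 6.00 21.00 20.00
    endloop
  endfacet
  facet normal 1.0000 0.0000 0.0000
    outer loop
      vertex 6.00 7.00 0.00
      vertex 6.00 21.00 20.00
      vertex 6.00 7.00 20.00
    endloop
  endfacet
  facet normal 0.0000 1.0000 0.0000
    outer loop
      vertex 6.00 21.00 0.00
      vertex 0.00 21.00 0.00
      vertex 0.00 21.00 20.00
    endloop
  endfacet
  facet normal 0.0000 1.0000 0.0000
    outer loop
      vertex 6.00 21.00 0.00
      vertex 0.00 21.00 20.00
      vertex 6.00 21.00 20.00
    endloop
  endfacet
  facet normal -1.0000 0.0000 0.0000
    outer loop
      vertex 0.00 21.00 0.00
      vertex 0.00 0.00 0.00
      vertex 0.00 0.00 20.00
    endloop
  endfacet
  facet normal -1.0000 0.0000 0.0000
    outer loop
      vertex 0.00 21.00 0.00
      vertex 0.00 0.00 20.00
      vertex 0.00 21.00 20.00
    endloop
  endfacet
endsolid part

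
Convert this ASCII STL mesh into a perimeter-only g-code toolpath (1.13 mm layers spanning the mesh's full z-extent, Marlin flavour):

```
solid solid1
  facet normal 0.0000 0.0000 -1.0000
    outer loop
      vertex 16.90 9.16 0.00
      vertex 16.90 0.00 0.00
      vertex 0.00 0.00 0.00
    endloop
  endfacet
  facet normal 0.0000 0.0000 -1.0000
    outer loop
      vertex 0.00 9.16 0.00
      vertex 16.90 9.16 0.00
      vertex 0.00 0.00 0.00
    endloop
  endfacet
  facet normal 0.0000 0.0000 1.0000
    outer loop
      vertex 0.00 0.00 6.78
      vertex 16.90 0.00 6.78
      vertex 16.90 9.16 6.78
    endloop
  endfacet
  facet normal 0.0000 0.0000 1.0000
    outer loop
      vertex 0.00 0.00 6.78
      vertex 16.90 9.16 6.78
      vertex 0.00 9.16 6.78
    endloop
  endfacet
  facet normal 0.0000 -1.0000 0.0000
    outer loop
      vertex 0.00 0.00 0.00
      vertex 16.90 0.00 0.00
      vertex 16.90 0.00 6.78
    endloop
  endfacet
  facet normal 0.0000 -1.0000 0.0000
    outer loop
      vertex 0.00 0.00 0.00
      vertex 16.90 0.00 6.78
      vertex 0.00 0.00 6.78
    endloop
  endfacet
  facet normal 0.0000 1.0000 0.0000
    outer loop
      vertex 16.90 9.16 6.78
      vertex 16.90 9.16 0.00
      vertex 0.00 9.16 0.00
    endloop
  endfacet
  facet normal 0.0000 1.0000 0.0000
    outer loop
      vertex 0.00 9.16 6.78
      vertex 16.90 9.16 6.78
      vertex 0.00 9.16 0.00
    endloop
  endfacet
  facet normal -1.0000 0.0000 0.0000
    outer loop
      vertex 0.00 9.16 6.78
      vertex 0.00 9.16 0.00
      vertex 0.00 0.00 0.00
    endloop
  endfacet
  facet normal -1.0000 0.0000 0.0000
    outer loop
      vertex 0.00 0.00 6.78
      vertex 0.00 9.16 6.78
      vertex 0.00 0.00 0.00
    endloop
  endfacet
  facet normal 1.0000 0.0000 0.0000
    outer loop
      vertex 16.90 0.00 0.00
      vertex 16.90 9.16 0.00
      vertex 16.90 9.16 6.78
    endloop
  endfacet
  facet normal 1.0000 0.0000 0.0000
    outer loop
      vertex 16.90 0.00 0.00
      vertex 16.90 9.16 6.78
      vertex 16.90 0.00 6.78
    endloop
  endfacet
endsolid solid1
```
; perimeter-only toolpath
G21 ; units = mm
G90 ; absolute positioning
G28 ; home
; layer 1
G0 Z1.13
G0 X0.00 Y0.00
G1 X16.90 Y0.00
G1 X16.90 Y9.16
G1 X0.00 Y9.16
G1 X0.00 Y0.00
; layer 2
G0 Z2.26
G0 X0.00 Y0.00
G1 X16.90 Y0.00
G1 X16.90 Y9.16
G1 X0.00 Y9.16
G1 X0.00 Y0.00
; layer 3
G0 Z3.39
G0 X0.00 Y0.00
G1 X16.90 Y0.00
G1 X16.90 Y9.16
G1 X0.00 Y9.16
G1 X0.00 Y0.00
; layer 4
G0 Z4.52
G0 X0.00 Y0.00
G1 X16.90 Y0.00
G1 X16.90 Y9.16
G1 X0.00 Y9.16
G1 X0.00 Y0.00
; layer 5
G0 Z5.65
G0 X0.00 Y0.00
G1 X16.90 Y0.00
G1 X16.90 Y9.16
G1 X0.00 Y9.16
G1 X0.00 Y0.00
; layer 6
G0 Z6.78
G0 X0.00 Y0.00
G1 X16.90 Y0.00
G1 X16.90 Y9.16
G1 X0.00 Y9.16
G1 X0.00 Y0.00
M2 ; end

The solid is a rectangular box, roughly 16.9 × 9.16 mm footprint and 6.78 mm tall. Slicing at Δz = 1.13 mm — 6 equal slices spanning the solid's height, so layer i sits at z = i·h/6 — gives 6 non-empty perimeters. Each is a 4-segment closed polygon; G0 lifts to the layer z and rapids to the start vertex, then G1 traces the edges.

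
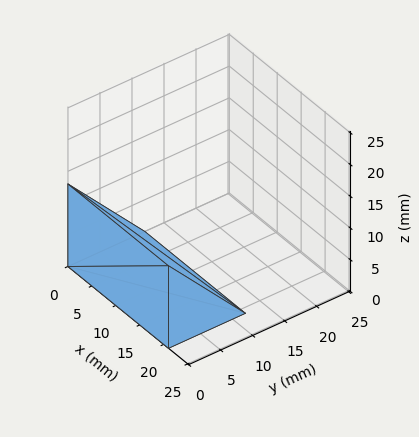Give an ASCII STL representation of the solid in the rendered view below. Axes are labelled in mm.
Reading the render: the shape is a wedge (ramp): 21 × 12 mm base, rising to 13 mm along the y=0 edge and sloping linearly to z=0 at y=12 (dimensions read to the nearest mm from the axis ticks). For the STL, each face is triangulated and given an outward normal.

solid part
  facet normal 0.0000 0.0000 -1.0000
    outer loop
      vertex 21.000 12.000 0.000
      vertex 21.000 0.000 0.000
      vertex 0.000 0.000 0.000
    endloop
  endfacet
  facet normal 0.0000 0.0000 -1.0000
    outer loop
      vertex 0.000 12.000 0.000
      vertex 21.000 12.000 0.000
      vertex 0.000 0.000 0.000
    endloop
  endfacet
  facet normal 0.0000 -1.0000 0.0000
    outer loop
      vertex 0.000 0.000 0.000
      vertex 21.000 0.000 0.000
      vertex 21.000 0.000 13.000
    endloop
  endfacet
  facet normal 0.0000 -1.0000 0.0000
    outer loop
      vertex 0.000 0.000 0.000
      vertex 21.000 0.000 13.000
      vertex 0.000 0.000 13.000
    endloop
  endfacet
  facet normal 0.0000 0.7348 0.6783
    outer loop
      vertex 0.000 0.000 13.000
      vertex 21.000 0.000 13.000
      vertex 21.000 12.000 0.000
    endloop
  endfacet
  facet normal 0.0000 0.7348 0.6783
    outer loop
      vertex 0.000 0.000 13.000
      vertex 21.000 12.000 0.000
      vertex 0.000 12.000 0.000
    endloop
  endfacet
  facet normal -1.0000 0.0000 0.0000
    outer loop
      vertex 0.000 0.000 13.000
      vertex 0.000 12.000 0.000
      vertex 0.000 0.000 0.000
    endloop
  endfacet
  facet normal 1.0000 0.0000 0.0000
    outer loop
      vertex 21.000 0.000 0.000
      vertex 21.000 12.000 0.000
      vertex 21.000 0.000 13.000
    endloop
  endfacet
endsolid part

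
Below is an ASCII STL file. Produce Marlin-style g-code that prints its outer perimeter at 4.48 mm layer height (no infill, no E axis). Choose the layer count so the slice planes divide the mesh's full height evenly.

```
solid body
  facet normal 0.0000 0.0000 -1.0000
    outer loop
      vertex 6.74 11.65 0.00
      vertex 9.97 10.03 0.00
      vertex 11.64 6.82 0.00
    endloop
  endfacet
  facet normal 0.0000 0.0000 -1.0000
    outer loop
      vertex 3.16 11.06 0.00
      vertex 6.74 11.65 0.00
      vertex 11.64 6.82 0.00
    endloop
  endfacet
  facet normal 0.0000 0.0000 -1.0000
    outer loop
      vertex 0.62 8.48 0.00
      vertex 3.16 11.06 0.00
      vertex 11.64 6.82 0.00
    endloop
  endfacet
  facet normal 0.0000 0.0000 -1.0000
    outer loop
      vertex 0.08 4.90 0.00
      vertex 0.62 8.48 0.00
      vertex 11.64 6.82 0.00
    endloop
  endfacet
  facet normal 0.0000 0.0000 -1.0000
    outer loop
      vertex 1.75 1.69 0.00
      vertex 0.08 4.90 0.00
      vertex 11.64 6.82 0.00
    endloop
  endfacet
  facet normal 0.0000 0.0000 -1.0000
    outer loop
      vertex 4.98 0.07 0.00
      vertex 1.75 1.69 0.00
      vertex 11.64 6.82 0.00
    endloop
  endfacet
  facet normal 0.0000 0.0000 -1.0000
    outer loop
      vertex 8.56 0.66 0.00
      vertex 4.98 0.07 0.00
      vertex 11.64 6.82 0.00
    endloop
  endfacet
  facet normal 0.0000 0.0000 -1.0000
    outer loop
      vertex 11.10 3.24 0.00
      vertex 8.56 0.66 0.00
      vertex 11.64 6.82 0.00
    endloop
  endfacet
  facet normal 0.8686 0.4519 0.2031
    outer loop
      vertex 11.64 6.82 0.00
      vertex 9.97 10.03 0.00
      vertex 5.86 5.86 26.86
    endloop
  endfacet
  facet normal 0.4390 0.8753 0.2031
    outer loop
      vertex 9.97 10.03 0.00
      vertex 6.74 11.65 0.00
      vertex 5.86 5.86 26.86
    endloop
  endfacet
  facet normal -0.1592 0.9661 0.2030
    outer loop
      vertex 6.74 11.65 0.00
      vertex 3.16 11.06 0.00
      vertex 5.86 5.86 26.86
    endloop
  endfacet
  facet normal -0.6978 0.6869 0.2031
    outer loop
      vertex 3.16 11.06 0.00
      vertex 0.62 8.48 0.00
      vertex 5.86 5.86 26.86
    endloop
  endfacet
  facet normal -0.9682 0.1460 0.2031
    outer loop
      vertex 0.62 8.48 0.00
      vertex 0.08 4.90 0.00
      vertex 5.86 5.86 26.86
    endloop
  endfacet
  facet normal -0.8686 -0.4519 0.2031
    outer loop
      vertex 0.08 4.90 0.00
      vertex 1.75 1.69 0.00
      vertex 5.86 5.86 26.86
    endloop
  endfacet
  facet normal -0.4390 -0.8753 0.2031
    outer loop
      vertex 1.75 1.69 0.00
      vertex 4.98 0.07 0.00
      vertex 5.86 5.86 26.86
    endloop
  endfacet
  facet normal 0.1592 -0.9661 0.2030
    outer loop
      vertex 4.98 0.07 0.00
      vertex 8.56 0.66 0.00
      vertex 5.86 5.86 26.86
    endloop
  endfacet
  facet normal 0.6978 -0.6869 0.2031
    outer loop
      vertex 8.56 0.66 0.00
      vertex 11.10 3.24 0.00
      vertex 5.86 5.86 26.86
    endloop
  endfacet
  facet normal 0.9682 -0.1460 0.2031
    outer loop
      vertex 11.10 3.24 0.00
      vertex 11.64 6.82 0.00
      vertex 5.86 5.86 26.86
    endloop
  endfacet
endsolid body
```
; perimeter-only toolpath
G21 ; units = mm
G90 ; absolute positioning
G28 ; home
; layer 1
G0 Z4.48
G0 X10.68 Y6.66
G1 X9.29 Y9.33
G1 X6.59 Y10.69
G1 X3.61 Y10.19
G1 X1.49 Y8.04
G1 X1.04 Y5.06
G1 X2.44 Y2.38
G1 X5.13 Y1.03
G1 X8.11 Y1.53
G1 X10.23 Y3.68
G1 X10.68 Y6.66
; layer 2
G0 Z8.95
G0 X9.71 Y6.50
G1 X8.60 Y8.64
G1 X6.45 Y9.72
G1 X4.06 Y9.33
G1 X2.37 Y7.61
G1 X2.01 Y5.22
G1 X3.12 Y3.08
G1 X5.27 Y2.00
G1 X7.66 Y2.39
G1 X9.35 Y4.11
G1 X9.71 Y6.50
; layer 3
G0 Z13.43
G0 X8.75 Y6.34
G1 X7.92 Y7.95
G1 X6.30 Y8.76
G1 X4.51 Y8.46
G1 X3.24 Y7.17
G1 X2.97 Y5.38
G1 X3.81 Y3.78
G1 X5.42 Y2.97
G1 X7.21 Y3.26
G1 X8.48 Y4.55
G1 X8.75 Y6.34
; layer 4
G0 Z17.91
G0 X7.79 Y6.18
G1 X7.23 Y7.25
G1 X6.15 Y7.79
G1 X4.96 Y7.59
G1 X4.11 Y6.73
G1 X3.93 Y5.54
G1 X4.49 Y4.47
G1 X5.57 Y3.93
G1 X6.76 Y4.13
G1 X7.61 Y4.99
G1 X7.79 Y6.18
; layer 5
G0 Z22.38
G0 X6.82 Y6.02
G1 X6.54 Y6.55
G1 X6.01 Y6.83
G1 X5.41 Y6.73
G1 X4.99 Y6.30
G1 X4.90 Y5.70
G1 X5.18 Y5.17
G1 X5.71 Y4.90
G1 X6.31 Y4.99
G1 X6.73 Y5.42
G1 X6.82 Y6.02
M2 ; end

The solid is a regular 10-sided pyramid, base circumscribed radius ≈ 5.86 mm, apex at z ≈ 26.9 mm. Slicing at Δz = 4.48 mm — 6 equal slices spanning the solid's height, so layer i sits at z = i·h/6 — gives 5 non-empty perimeters. Each is a 10-segment closed polygon; G0 lifts to the layer z and rapids to the start vertex, then G1 traces the edges. The cross-section shrinks linearly with z (the slice at the apex is degenerate and omitted).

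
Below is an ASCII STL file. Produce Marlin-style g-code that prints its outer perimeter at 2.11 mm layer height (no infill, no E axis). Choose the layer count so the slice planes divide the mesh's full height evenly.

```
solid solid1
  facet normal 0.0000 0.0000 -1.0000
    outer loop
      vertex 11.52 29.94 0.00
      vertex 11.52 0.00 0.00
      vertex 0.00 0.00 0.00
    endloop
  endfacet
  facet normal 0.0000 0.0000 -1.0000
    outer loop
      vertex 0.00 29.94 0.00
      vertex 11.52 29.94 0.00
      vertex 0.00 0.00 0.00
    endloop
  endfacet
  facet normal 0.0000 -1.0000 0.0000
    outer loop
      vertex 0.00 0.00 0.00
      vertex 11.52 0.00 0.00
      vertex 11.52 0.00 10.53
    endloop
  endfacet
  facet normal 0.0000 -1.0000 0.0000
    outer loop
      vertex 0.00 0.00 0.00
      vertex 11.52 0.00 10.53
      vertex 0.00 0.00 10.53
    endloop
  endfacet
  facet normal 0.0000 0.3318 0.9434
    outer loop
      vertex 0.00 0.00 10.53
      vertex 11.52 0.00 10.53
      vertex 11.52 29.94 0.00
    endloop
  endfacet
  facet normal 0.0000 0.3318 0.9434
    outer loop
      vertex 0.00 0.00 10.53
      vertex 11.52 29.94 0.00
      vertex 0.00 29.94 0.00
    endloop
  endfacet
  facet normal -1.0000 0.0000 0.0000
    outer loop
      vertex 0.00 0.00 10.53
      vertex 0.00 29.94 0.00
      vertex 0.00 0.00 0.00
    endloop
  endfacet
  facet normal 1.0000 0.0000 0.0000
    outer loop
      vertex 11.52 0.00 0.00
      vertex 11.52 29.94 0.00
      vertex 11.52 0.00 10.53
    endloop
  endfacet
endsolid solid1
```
; perimeter-only toolpath
G21 ; units = mm
G90 ; absolute positioning
G28 ; home
; layer 1
G0 Z2.11
G0 X0.00 Y0.00
G1 X11.52 Y0.00
G1 X11.52 Y23.95
G1 X0.00 Y23.95
G1 X0.00 Y0.00
; layer 2
G0 Z4.21
G0 X0.00 Y0.00
G1 X11.52 Y0.00
G1 X11.52 Y17.96
G1 X0.00 Y17.96
G1 X0.00 Y0.00
; layer 3
G0 Z6.32
G0 X0.00 Y0.00
G1 X11.52 Y0.00
G1 X11.52 Y11.98
G1 X0.00 Y11.98
G1 X0.00 Y0.00
; layer 4
G0 Z8.42
G0 X0.00 Y0.00
G1 X11.52 Y0.00
G1 X11.52 Y5.99
G1 X0.00 Y5.99
G1 X0.00 Y0.00
M2 ; end

The solid is a wedge (ramp): 11.5 × 29.9 mm base, rising to 10.5 mm along the y=0 edge and sloping linearly to z=0 at y=29.9. Slicing at Δz = 2.11 mm — 5 equal slices spanning the solid's height, so layer i sits at z = i·h/5 — gives 4 non-empty perimeters. Each is a 4-segment closed polygon; G0 lifts to the layer z and rapids to the start vertex, then G1 traces the edges. The cross-section shrinks linearly with z (the slice at the apex is degenerate and omitted).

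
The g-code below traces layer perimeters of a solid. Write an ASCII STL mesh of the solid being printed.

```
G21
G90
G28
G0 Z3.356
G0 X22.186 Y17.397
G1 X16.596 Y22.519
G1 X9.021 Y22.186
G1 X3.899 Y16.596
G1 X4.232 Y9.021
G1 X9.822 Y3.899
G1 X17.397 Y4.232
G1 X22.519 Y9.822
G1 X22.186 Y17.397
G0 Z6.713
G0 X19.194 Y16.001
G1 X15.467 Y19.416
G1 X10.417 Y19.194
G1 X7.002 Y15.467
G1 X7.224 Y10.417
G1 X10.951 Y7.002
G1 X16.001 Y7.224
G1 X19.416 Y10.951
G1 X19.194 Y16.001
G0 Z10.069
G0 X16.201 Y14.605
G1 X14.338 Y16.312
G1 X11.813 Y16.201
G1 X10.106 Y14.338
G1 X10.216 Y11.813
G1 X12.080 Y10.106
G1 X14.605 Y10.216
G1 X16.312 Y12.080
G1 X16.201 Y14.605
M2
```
solid part
  facet normal 0.0000 0.0000 -1.0000
    outer loop
      vertex 7.625 25.179 0.000
      vertex 17.725 25.622 0.000
      vertex 25.179 18.793 0.000
    endloop
  endfacet
  facet normal 0.0000 0.0000 -1.0000
    outer loop
      vertex 0.796 17.725 0.000
      vertex 7.625 25.179 0.000
      vertex 25.179 18.793 0.000
    endloop
  endfacet
  facet normal 0.0000 0.0000 -1.0000
    outer loop
      vertex 1.239 7.625 0.000
      vertex 0.796 17.725 0.000
      vertex 25.179 18.793 0.000
    endloop
  endfacet
  facet normal 0.0000 0.0000 -1.0000
    outer loop
      vertex 8.693 0.796 0.000
      vertex 1.239 7.625 0.000
      vertex 25.179 18.793 0.000
    endloop
  endfacet
  facet normal 0.0000 0.0000 -1.0000
    outer loop
      vertex 18.793 1.239 0.000
      vertex 8.693 0.796 0.000
      vertex 25.179 18.793 0.000
    endloop
  endfacet
  facet normal 0.0000 0.0000 -1.0000
    outer loop
      vertex 25.622 8.693 0.000
      vertex 18.793 1.239 0.000
      vertex 25.179 18.793 0.000
    endloop
  endfacet
  facet normal 0.4999 0.5456 0.6726
    outer loop
      vertex 25.179 18.793 0.000
      vertex 17.725 25.622 0.000
      vertex 13.209 13.209 13.425
    endloop
  endfacet
  facet normal -0.0324 0.7393 0.6726
    outer loop
      vertex 17.725 25.622 0.000
      vertex 7.625 25.179 0.000
      vertex 13.209 13.209 13.425
    endloop
  endfacet
  facet normal -0.5456 0.4999 0.6726
    outer loop
      vertex 7.625 25.179 0.000
      vertex 0.796 17.725 0.000
      vertex 13.209 13.209 13.425
    endloop
  endfacet
  facet normal -0.7393 -0.0324 0.6726
    outer loop
      vertex 0.796 17.725 0.000
      vertex 1.239 7.625 0.000
      vertex 13.209 13.209 13.425
    endloop
  endfacet
  facet normal -0.4999 -0.5456 0.6726
    outer loop
      vertex 1.239 7.625 0.000
      vertex 8.693 0.796 0.000
      vertex 13.209 13.209 13.425
    endloop
  endfacet
  facet normal 0.0324 -0.7393 0.6726
    outer loop
      vertex 8.693 0.796 0.000
      vertex 18.793 1.239 0.000
      vertex 13.209 13.209 13.425
    endloop
  endfacet
  facet normal 0.5456 -0.4999 0.6726
    outer loop
      vertex 18.793 1.239 0.000
      vertex 25.622 8.693 0.000
      vertex 13.209 13.209 13.425
    endloop
  endfacet
  facet normal 0.7393 0.0324 0.6726
    outer loop
      vertex 25.622 8.693 0.000
      vertex 25.179 18.793 0.000
      vertex 13.209 13.209 13.425
    endloop
  endfacet
endsolid part

The G0 Z moves step by Δz≈3.356 mm. The G1 loops shrink linearly with z, so the solid tapers from its base footprint up to z≈13.4. Closing with a flat bottom cap and the tapered top and triangulating gives 14 facets — a regular 8-sided pyramid, base circumscribed radius ≈ 13.2 mm, apex at z ≈ 13.4 mm.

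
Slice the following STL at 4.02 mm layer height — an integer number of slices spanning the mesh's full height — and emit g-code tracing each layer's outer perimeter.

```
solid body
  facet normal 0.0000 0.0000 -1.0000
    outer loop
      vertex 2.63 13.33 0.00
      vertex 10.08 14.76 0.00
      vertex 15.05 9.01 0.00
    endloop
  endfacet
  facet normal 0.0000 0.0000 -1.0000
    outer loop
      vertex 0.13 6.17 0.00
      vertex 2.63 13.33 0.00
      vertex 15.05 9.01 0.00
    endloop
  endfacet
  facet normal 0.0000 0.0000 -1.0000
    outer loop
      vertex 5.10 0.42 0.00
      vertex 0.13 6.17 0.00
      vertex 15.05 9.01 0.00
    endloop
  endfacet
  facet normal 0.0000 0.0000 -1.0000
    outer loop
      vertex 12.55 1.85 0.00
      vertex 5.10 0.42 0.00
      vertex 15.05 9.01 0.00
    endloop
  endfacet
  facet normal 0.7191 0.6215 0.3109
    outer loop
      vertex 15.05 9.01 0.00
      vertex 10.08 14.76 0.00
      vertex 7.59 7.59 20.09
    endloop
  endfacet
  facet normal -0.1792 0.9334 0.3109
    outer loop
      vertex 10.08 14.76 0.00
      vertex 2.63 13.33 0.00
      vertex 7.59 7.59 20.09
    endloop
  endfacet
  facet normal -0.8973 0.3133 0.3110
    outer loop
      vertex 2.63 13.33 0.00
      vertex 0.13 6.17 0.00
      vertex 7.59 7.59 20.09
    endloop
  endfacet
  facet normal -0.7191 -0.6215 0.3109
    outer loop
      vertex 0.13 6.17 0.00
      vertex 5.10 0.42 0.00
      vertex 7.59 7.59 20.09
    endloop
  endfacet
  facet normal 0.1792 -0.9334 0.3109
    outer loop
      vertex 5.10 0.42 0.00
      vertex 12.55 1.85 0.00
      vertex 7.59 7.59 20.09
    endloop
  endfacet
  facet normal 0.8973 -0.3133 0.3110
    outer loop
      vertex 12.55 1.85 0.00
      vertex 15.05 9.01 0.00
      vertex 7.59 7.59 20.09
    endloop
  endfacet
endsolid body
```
; perimeter-only toolpath
G21 ; units = mm
G90 ; absolute positioning
G28 ; home
; layer 1
G0 Z4.02
G0 X13.56 Y8.73
G1 X9.58 Y13.33
G1 X3.62 Y12.18
G1 X1.62 Y6.45
G1 X5.60 Y1.85
G1 X11.56 Y3.00
G1 X13.56 Y8.73
; layer 2
G0 Z8.04
G0 X12.07 Y8.44
G1 X9.08 Y11.89
G1 X4.61 Y11.03
G1 X3.11 Y6.74
G1 X6.10 Y3.29
G1 X10.57 Y4.15
G1 X12.07 Y8.44
; layer 3
G0 Z12.05
G0 X10.57 Y8.16
G1 X8.59 Y10.46
G1 X5.61 Y9.89
G1 X4.61 Y7.02
G1 X6.59 Y4.72
G1 X9.57 Y5.29
G1 X10.57 Y8.16
; layer 4
G0 Z16.07
G0 X9.08 Y7.87
G1 X8.09 Y9.02
G1 X6.60 Y8.74
G1 X6.10 Y7.31
G1 X7.09 Y6.16
G1 X8.58 Y6.44
G1 X9.08 Y7.87
M2 ; end

The solid is a regular 6-sided pyramid, base circumscribed radius ≈ 7.59 mm, apex at z ≈ 20.1 mm. Slicing at Δz = 4.02 mm — 5 equal slices spanning the solid's height, so layer i sits at z = i·h/5 — gives 4 non-empty perimeters. Each is a 6-segment closed polygon; G0 lifts to the layer z and rapids to the start vertex, then G1 traces the edges. The cross-section shrinks linearly with z (the slice at the apex is degenerate and omitted).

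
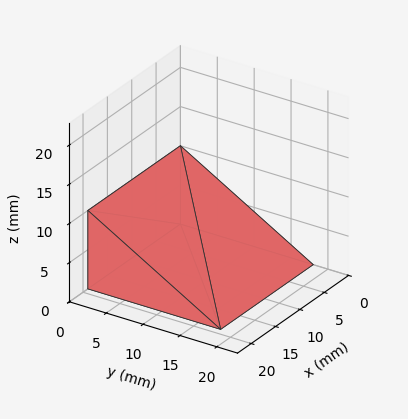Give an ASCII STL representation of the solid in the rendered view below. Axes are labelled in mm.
Reading the render: the shape is a wedge (ramp): 19 × 18 mm base, rising to 10 mm along the y=0 edge and sloping linearly to z=0 at y=18 (dimensions read to the nearest mm from the axis ticks). For the STL, each face is triangulated and given an outward normal.

solid part
  facet normal 0.0000 0.0000 -1.0000
    outer loop
      vertex 19.00 18.00 0.00
      vertex 19.00 0.00 0.00
      vertex 0.00 0.00 0.00
    endloop
  endfacet
  facet normal 0.0000 0.0000 -1.0000
    outer loop
      vertex 0.00 18.00 0.00
      vertex 19.00 18.00 0.00
      vertex 0.00 0.00 0.00
    endloop
  endfacet
  facet normal 0.0000 -1.0000 0.0000
    outer loop
      vertex 0.00 0.00 0.00
      vertex 19.00 0.00 0.00
      vertex 19.00 0.00 10.00
    endloop
  endfacet
  facet normal 0.0000 -1.0000 0.0000
    outer loop
      vertex 0.00 0.00 0.00
      vertex 19.00 0.00 10.00
      vertex 0.00 0.00 10.00
    endloop
  endfacet
  facet normal 0.0000 0.4856 0.8742
    outer loop
      vertex 0.00 0.00 10.00
      vertex 19.00 0.00 10.00
      vertex 19.00 18.00 0.00
    endloop
  endfacet
  facet normal 0.0000 0.4856 0.8742
    outer loop
      vertex 0.00 0.00 10.00
      vertex 19.00 18.00 0.00
      vertex 0.00 18.00 0.00
    endloop
  endfacet
  facet normal -1.0000 0.0000 0.0000
    outer loop
      vertex 0.00 0.00 10.00
      vertex 0.00 18.00 0.00
      vertex 0.00 0.00 0.00
    endloop
  endfacet
  facet normal 1.0000 0.0000 0.0000
    outer loop
      vertex 19.00 0.00 0.00
      vertex 19.00 18.00 0.00
      vertex 19.00 0.00 10.00
    endloop
  endfacet
endsolid part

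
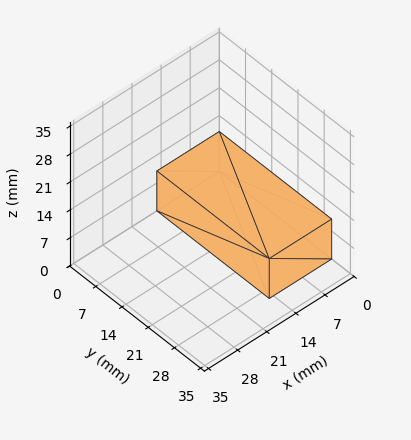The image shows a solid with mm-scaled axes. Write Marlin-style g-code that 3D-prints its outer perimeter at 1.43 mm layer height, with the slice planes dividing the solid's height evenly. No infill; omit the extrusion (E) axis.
Reading the render: the shape is a rectangular box, roughly 15 × 30 mm footprint and 10 mm tall (dimensions read to the nearest mm from the axis ticks). For the g-code, the solid's height is divided into equal slices at the stated Δz and each level perimeter traced with G1 moves after a G0 lift.

; perimeter-only toolpath
G21 ; units = mm
G90 ; absolute positioning
G28 ; home
; layer 1
G0 Z1.43
G0 X0.00 Y0.00
G1 X15.00 Y0.00
G1 X15.00 Y30.00
G1 X0.00 Y30.00
G1 X0.00 Y0.00
; layer 2
G0 Z2.86
G0 X0.00 Y0.00
G1 X15.00 Y0.00
G1 X15.00 Y30.00
G1 X0.00 Y30.00
G1 X0.00 Y0.00
; layer 3
G0 Z4.29
G0 X0.00 Y0.00
G1 X15.00 Y0.00
G1 X15.00 Y30.00
G1 X0.00 Y30.00
G1 X0.00 Y0.00
; layer 4
G0 Z5.71
G0 X0.00 Y0.00
G1 X15.00 Y0.00
G1 X15.00 Y30.00
G1 X0.00 Y30.00
G1 X0.00 Y0.00
; layer 5
G0 Z7.14
G0 X0.00 Y0.00
G1 X15.00 Y0.00
G1 X15.00 Y30.00
G1 X0.00 Y30.00
G1 X0.00 Y0.00
; layer 6
G0 Z8.57
G0 X0.00 Y0.00
G1 X15.00 Y0.00
G1 X15.00 Y30.00
G1 X0.00 Y30.00
G1 X0.00 Y0.00
; layer 7
G0 Z10.00
G0 X0.00 Y0.00
G1 X15.00 Y0.00
G1 X15.00 Y30.00
G1 X0.00 Y30.00
G1 X0.00 Y0.00
M2 ; end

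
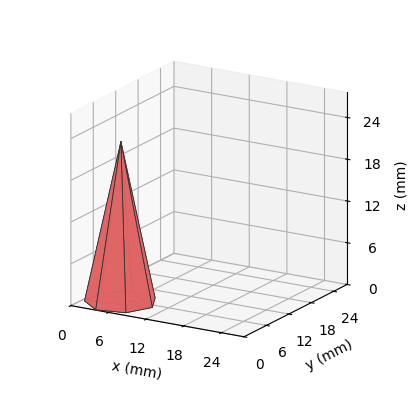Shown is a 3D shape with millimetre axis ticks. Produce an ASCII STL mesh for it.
Reading the render: the shape is a regular 7-sided pyramid, base circumscribed radius ≈ 5 mm, apex at z ≈ 23 mm (dimensions read to the nearest mm from the axis ticks). For the STL, each face is triangulated and given an outward normal.

solid part
  facet normal 0.0000 0.0000 -1.0000
    outer loop
      vertex 3.89 9.87 0.00
      vertex 8.12 8.91 0.00
      vertex 10.00 5.00 0.00
    endloop
  endfacet
  facet normal 0.0000 0.0000 -1.0000
    outer loop
      vertex 0.50 7.17 0.00
      vertex 3.89 9.87 0.00
      vertex 10.00 5.00 0.00
    endloop
  endfacet
  facet normal 0.0000 0.0000 -1.0000
    outer loop
      vertex 0.50 2.83 0.00
      vertex 0.50 7.17 0.00
      vertex 10.00 5.00 0.00
    endloop
  endfacet
  facet normal 0.0000 0.0000 -1.0000
    outer loop
      vertex 3.89 0.13 0.00
      vertex 0.50 2.83 0.00
      vertex 10.00 5.00 0.00
    endloop
  endfacet
  facet normal 0.0000 0.0000 -1.0000
    outer loop
      vertex 8.12 1.09 0.00
      vertex 3.89 0.13 0.00
      vertex 10.00 5.00 0.00
    endloop
  endfacet
  facet normal 0.8844 0.4252 0.1923
    outer loop
      vertex 10.00 5.00 0.00
      vertex 8.12 8.91 0.00
      vertex 5.00 5.00 23.00
    endloop
  endfacet
  facet normal 0.2172 0.9570 0.1922
    outer loop
      vertex 8.12 8.91 0.00
      vertex 3.89 9.87 0.00
      vertex 5.00 5.00 23.00
    endloop
  endfacet
  facet normal -0.6114 0.7677 0.1921
    outer loop
      vertex 3.89 9.87 0.00
      vertex 0.50 7.17 0.00
      vertex 5.00 5.00 23.00
    endloop
  endfacet
  facet normal -0.9814 0.0000 0.1920
    outer loop
      vertex 0.50 7.17 0.00
      vertex 0.50 2.83 0.00
      vertex 5.00 5.00 23.00
    endloop
  endfacet
  facet normal -0.6114 -0.7677 0.1921
    outer loop
      vertex 0.50 2.83 0.00
      vertex 3.89 0.13 0.00
      vertex 5.00 5.00 23.00
    endloop
  endfacet
  facet normal 0.2172 -0.9570 0.1922
    outer loop
      vertex 3.89 0.13 0.00
      vertex 8.12 1.09 0.00
      vertex 5.00 5.00 23.00
    endloop
  endfacet
  facet normal 0.8844 -0.4252 0.1923
    outer loop
      vertex 8.12 1.09 0.00
      vertex 10.00 5.00 0.00
      vertex 5.00 5.00 23.00
    endloop
  endfacet
endsolid part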